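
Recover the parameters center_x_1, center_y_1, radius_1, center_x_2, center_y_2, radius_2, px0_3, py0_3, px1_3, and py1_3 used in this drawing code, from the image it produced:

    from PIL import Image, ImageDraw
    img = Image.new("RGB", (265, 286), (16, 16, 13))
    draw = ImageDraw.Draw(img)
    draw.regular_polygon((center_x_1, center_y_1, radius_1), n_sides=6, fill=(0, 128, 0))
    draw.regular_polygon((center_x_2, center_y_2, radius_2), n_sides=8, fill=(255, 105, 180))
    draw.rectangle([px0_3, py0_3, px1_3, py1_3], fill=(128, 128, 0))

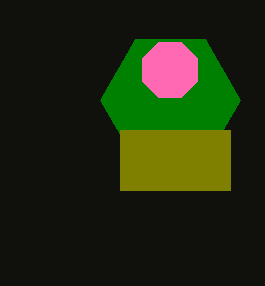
center_x_1 = 170, center_y_1 = 100, radius_1 = 70, center_x_2 = 170, center_y_2 = 70, radius_2 = 30, px0_3 = 120, py0_3 = 130, px1_3 = 230, py1_3 = 190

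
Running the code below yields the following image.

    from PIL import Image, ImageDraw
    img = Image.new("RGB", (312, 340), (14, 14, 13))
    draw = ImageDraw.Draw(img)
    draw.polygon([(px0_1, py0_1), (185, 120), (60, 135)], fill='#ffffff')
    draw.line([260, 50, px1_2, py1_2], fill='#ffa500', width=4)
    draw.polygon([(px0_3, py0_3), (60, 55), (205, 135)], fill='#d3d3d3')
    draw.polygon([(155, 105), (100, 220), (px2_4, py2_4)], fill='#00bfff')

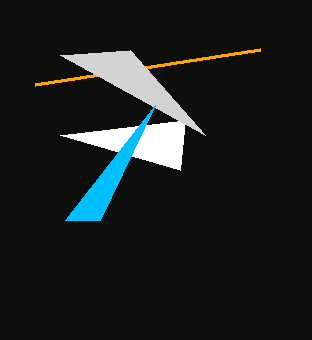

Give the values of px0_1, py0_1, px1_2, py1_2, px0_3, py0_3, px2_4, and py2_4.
px0_1 = 180
py0_1 = 170
px1_2 = 35
py1_2 = 85
px0_3 = 130
py0_3 = 50
px2_4 = 65
py2_4 = 220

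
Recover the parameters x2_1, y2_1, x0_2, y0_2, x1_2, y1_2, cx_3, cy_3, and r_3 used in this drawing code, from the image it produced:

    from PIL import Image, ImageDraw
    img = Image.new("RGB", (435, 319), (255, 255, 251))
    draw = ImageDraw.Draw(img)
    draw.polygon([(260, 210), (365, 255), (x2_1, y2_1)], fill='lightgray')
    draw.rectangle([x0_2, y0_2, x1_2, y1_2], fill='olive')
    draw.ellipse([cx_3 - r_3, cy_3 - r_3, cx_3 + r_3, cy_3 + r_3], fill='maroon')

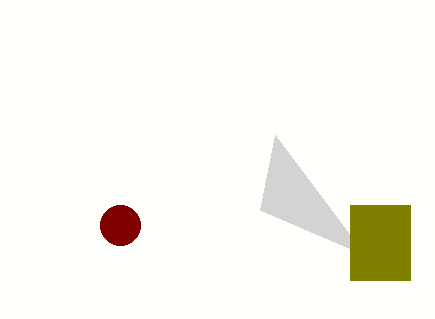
x2_1 = 275, y2_1 = 135, x0_2 = 350, y0_2 = 205, x1_2 = 410, y1_2 = 280, cx_3 = 120, cy_3 = 225, r_3 = 20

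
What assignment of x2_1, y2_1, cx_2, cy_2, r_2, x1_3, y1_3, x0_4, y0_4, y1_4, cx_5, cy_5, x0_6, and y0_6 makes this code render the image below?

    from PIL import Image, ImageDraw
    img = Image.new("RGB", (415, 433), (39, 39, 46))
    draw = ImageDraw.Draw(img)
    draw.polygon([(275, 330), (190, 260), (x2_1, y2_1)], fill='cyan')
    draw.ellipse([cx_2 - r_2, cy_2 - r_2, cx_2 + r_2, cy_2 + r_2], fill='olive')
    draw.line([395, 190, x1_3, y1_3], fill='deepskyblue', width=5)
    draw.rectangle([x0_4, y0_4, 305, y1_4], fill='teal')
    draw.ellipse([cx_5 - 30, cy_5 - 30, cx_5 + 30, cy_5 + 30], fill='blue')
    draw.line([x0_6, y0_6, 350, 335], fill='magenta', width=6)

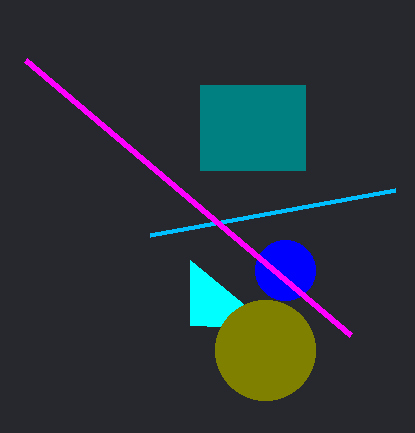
x2_1 = 190, y2_1 = 325, cx_2 = 265, cy_2 = 350, r_2 = 50, x1_3 = 150, y1_3 = 235, x0_4 = 200, y0_4 = 85, y1_4 = 170, cx_5 = 285, cy_5 = 270, x0_6 = 25, y0_6 = 60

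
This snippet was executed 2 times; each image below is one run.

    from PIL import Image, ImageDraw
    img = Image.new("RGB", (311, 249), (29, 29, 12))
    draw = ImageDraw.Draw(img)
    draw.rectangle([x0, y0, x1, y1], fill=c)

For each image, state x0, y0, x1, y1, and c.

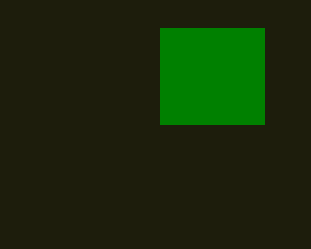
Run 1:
x0 = 160, y0 = 28, x1 = 264, y1 = 124, c = 'green'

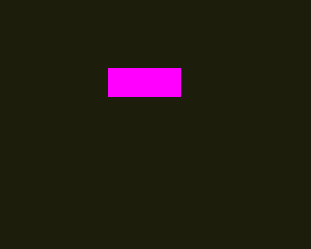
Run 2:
x0 = 108; y0 = 68; x1 = 180; y1 = 96; c = 'magenta'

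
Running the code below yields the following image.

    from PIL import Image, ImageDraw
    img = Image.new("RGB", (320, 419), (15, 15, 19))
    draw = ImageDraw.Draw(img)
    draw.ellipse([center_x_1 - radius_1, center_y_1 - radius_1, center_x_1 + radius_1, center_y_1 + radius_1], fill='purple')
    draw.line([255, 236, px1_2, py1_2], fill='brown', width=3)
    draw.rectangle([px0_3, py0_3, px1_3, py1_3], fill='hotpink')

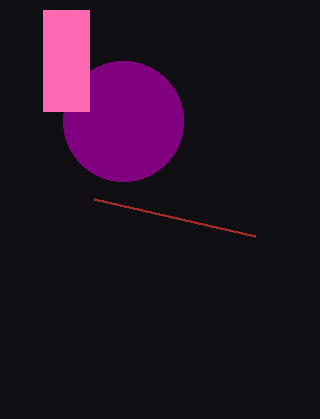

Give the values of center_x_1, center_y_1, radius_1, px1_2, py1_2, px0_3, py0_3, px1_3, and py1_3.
center_x_1 = 123, center_y_1 = 121, radius_1 = 60, px1_2 = 94, py1_2 = 199, px0_3 = 43, py0_3 = 10, px1_3 = 89, py1_3 = 111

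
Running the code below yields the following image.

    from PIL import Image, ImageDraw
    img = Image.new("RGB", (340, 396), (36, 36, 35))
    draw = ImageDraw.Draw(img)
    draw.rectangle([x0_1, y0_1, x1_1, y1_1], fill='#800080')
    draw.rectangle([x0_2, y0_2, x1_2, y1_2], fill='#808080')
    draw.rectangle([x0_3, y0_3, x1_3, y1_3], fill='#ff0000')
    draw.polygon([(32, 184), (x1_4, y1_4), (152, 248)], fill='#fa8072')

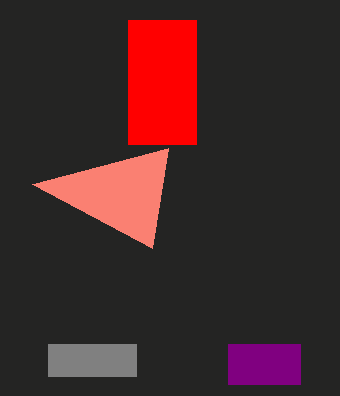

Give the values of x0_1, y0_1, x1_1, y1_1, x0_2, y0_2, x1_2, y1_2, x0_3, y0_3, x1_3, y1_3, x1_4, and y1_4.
x0_1 = 228
y0_1 = 344
x1_1 = 300
y1_1 = 384
x0_2 = 48
y0_2 = 344
x1_2 = 136
y1_2 = 376
x0_3 = 128
y0_3 = 20
x1_3 = 196
y1_3 = 144
x1_4 = 168
y1_4 = 148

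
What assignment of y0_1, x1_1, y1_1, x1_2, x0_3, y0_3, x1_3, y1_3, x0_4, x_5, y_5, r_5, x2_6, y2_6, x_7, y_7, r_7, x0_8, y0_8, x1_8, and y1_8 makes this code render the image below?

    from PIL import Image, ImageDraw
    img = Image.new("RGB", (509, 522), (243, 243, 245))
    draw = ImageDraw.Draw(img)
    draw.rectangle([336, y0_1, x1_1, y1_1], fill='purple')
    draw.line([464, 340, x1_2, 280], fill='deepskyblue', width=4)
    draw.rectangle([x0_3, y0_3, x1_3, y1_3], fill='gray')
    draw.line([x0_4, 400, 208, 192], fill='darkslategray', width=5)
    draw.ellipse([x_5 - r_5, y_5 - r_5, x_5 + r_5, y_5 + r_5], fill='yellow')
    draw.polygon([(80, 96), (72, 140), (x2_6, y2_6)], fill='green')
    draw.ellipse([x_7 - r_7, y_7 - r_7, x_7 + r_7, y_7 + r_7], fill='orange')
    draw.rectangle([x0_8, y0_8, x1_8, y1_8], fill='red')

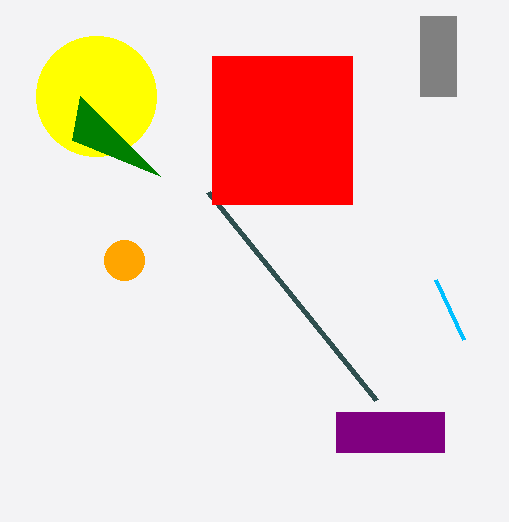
y0_1 = 412; x1_1 = 444; y1_1 = 452; x1_2 = 436; x0_3 = 420; y0_3 = 16; x1_3 = 456; y1_3 = 96; x0_4 = 376; x_5 = 96; y_5 = 96; r_5 = 60; x2_6 = 160; y2_6 = 176; x_7 = 124; y_7 = 260; r_7 = 20; x0_8 = 212; y0_8 = 56; x1_8 = 352; y1_8 = 204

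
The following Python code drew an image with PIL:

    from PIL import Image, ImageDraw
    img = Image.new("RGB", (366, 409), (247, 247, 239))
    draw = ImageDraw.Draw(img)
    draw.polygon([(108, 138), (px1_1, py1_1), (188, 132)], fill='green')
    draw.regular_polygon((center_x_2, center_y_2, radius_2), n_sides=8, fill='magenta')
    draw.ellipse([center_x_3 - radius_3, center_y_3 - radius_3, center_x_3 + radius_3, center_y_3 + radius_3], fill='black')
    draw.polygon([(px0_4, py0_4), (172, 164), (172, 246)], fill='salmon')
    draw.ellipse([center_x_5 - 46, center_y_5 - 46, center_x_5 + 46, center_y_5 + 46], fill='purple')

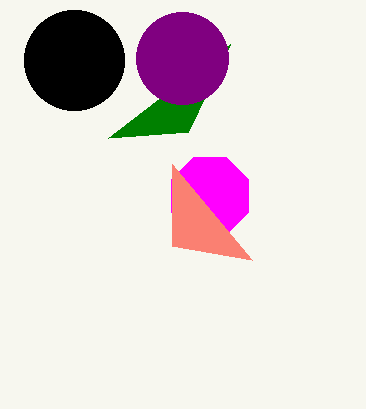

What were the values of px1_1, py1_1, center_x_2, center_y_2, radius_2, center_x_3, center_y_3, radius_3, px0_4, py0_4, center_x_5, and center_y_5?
px1_1 = 230; py1_1 = 44; center_x_2 = 210; center_y_2 = 196; radius_2 = 42; center_x_3 = 74; center_y_3 = 60; radius_3 = 50; px0_4 = 252; py0_4 = 260; center_x_5 = 182; center_y_5 = 58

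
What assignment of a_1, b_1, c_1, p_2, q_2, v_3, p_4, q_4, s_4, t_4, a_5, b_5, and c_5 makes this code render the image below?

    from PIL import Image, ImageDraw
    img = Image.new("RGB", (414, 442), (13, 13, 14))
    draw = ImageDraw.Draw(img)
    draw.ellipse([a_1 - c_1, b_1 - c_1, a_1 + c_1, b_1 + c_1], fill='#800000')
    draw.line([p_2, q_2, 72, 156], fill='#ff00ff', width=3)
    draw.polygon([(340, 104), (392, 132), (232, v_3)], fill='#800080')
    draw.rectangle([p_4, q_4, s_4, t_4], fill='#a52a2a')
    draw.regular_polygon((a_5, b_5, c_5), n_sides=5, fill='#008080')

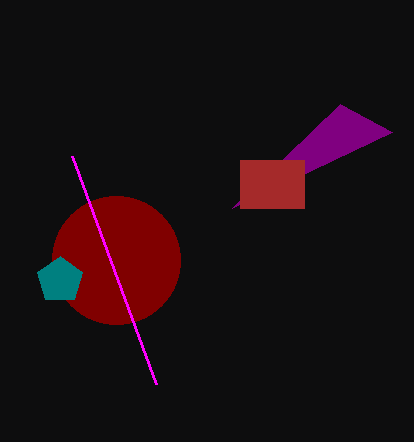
a_1 = 116; b_1 = 260; c_1 = 64; p_2 = 156; q_2 = 384; v_3 = 208; p_4 = 240; q_4 = 160; s_4 = 304; t_4 = 208; a_5 = 60; b_5 = 280; c_5 = 24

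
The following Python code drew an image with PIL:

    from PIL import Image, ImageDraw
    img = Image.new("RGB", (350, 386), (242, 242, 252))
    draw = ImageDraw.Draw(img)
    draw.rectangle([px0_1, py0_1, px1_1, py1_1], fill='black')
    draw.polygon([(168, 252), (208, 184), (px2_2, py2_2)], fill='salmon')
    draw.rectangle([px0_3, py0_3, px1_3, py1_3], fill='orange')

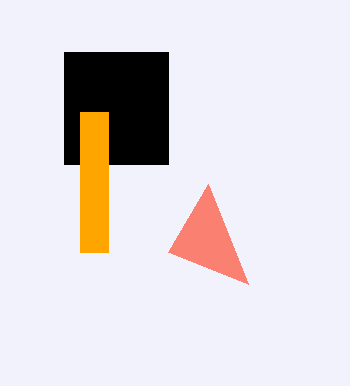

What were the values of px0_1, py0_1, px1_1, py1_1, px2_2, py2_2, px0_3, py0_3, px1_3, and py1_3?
px0_1 = 64; py0_1 = 52; px1_1 = 168; py1_1 = 164; px2_2 = 248; py2_2 = 284; px0_3 = 80; py0_3 = 112; px1_3 = 108; py1_3 = 252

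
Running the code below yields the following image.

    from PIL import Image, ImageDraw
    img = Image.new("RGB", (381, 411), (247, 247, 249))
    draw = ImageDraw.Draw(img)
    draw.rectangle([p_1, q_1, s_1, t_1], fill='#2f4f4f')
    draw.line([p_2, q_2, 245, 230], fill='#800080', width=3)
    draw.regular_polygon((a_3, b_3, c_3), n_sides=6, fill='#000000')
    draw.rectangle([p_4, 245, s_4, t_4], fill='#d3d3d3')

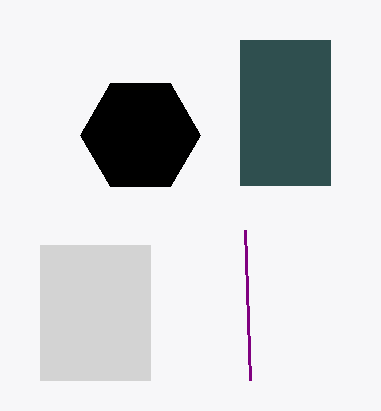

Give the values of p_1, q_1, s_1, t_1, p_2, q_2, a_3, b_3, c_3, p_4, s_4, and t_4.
p_1 = 240
q_1 = 40
s_1 = 330
t_1 = 185
p_2 = 250
q_2 = 380
a_3 = 140
b_3 = 135
c_3 = 60
p_4 = 40
s_4 = 150
t_4 = 380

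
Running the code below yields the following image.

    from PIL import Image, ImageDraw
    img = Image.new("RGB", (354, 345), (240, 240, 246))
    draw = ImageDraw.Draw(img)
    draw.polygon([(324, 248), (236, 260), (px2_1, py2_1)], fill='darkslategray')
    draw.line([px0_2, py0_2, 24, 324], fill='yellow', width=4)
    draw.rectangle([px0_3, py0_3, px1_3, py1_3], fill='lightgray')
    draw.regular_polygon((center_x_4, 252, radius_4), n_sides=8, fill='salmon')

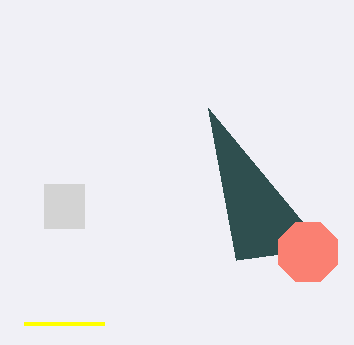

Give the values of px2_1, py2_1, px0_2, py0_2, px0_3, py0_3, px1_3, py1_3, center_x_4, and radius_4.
px2_1 = 208, py2_1 = 108, px0_2 = 104, py0_2 = 324, px0_3 = 44, py0_3 = 184, px1_3 = 84, py1_3 = 228, center_x_4 = 308, radius_4 = 32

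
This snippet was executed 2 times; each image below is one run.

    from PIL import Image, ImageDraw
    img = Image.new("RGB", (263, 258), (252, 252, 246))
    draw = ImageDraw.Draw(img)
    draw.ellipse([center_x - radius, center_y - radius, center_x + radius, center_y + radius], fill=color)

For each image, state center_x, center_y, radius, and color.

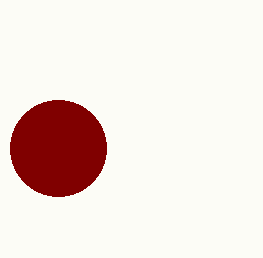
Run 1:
center_x = 58, center_y = 148, radius = 48, color = 'maroon'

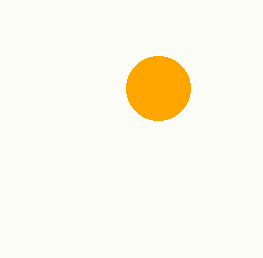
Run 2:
center_x = 158; center_y = 88; radius = 32; color = 'orange'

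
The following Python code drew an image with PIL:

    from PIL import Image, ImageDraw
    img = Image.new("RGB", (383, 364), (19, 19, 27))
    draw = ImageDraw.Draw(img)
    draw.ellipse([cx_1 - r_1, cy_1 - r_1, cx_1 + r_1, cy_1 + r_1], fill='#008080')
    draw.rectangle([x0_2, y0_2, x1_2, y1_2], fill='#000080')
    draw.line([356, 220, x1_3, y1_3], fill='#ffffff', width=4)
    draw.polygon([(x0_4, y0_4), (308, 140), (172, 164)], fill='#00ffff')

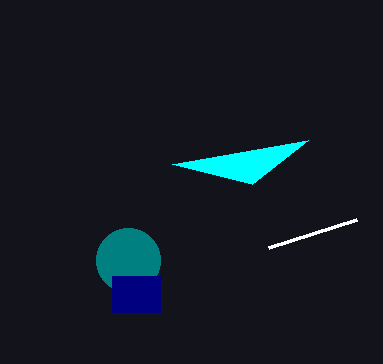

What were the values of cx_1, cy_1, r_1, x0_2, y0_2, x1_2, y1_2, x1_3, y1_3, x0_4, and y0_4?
cx_1 = 128; cy_1 = 260; r_1 = 32; x0_2 = 112; y0_2 = 276; x1_2 = 160; y1_2 = 312; x1_3 = 268; y1_3 = 248; x0_4 = 252; y0_4 = 184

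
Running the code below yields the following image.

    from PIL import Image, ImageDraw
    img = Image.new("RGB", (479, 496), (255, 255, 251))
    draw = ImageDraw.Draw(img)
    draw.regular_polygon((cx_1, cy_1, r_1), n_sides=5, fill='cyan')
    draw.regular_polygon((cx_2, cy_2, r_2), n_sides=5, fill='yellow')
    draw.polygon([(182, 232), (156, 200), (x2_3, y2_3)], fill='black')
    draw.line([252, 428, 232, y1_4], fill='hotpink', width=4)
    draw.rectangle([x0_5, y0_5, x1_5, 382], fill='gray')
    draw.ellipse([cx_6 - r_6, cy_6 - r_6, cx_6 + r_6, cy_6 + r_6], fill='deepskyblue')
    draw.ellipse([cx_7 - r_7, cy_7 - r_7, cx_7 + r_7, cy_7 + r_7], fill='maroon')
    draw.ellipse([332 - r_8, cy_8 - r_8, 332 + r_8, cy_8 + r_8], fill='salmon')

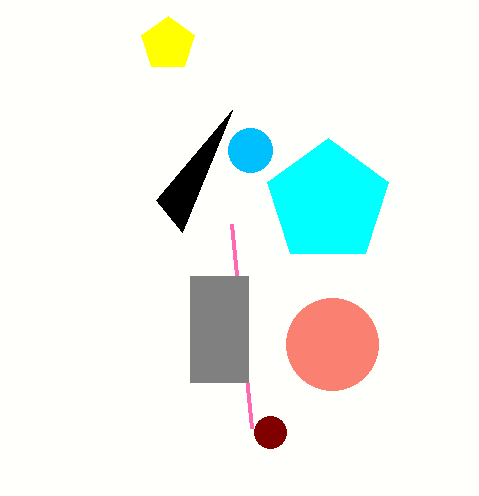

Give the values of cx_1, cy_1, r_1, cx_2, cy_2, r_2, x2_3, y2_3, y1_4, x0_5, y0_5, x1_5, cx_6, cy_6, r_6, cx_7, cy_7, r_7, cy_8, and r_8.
cx_1 = 328, cy_1 = 202, r_1 = 64, cx_2 = 168, cy_2 = 44, r_2 = 28, x2_3 = 232, y2_3 = 110, y1_4 = 224, x0_5 = 190, y0_5 = 276, x1_5 = 248, cx_6 = 250, cy_6 = 150, r_6 = 22, cx_7 = 270, cy_7 = 432, r_7 = 16, cy_8 = 344, r_8 = 46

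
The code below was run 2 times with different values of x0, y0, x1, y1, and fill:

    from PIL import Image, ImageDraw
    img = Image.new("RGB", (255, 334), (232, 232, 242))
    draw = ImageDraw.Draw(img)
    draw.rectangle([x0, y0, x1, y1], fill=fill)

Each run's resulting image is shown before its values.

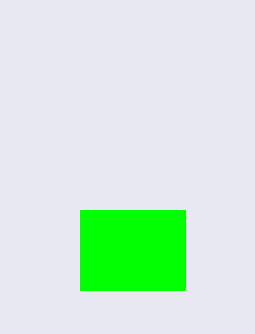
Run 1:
x0 = 80; y0 = 210; x1 = 185; y1 = 290; fill = 'lime'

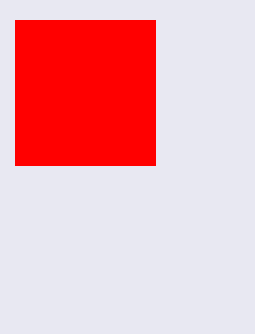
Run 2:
x0 = 15
y0 = 20
x1 = 155
y1 = 165
fill = 'red'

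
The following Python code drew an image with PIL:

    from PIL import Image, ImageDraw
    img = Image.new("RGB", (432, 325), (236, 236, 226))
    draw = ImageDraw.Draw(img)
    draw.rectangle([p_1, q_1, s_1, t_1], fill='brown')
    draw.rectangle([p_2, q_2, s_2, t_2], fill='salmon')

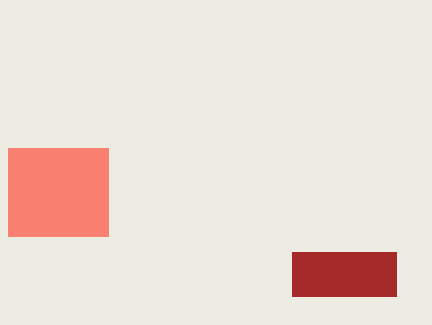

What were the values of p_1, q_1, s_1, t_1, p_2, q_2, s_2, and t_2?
p_1 = 292, q_1 = 252, s_1 = 396, t_1 = 296, p_2 = 8, q_2 = 148, s_2 = 108, t_2 = 236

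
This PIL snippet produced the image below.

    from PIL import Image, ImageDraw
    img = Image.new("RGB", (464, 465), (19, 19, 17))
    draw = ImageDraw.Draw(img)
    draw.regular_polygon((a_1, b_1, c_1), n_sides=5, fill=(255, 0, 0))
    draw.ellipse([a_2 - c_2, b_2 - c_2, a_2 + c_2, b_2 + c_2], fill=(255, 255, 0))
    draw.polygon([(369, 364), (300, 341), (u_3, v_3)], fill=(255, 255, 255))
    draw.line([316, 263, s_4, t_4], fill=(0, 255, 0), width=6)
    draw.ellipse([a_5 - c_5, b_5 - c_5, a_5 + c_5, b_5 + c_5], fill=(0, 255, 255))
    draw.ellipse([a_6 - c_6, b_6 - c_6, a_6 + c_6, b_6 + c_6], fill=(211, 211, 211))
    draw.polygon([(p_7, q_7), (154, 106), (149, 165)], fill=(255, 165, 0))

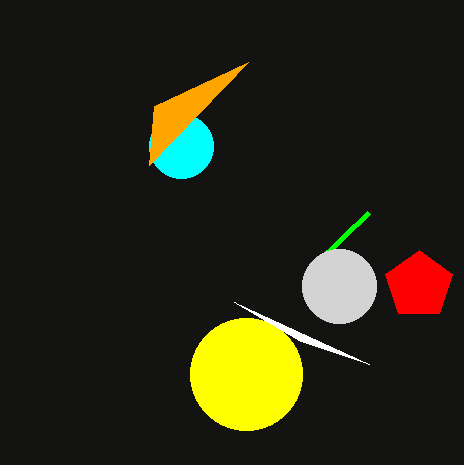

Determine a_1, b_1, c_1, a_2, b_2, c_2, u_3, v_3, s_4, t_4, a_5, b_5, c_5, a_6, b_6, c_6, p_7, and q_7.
a_1 = 419; b_1 = 285; c_1 = 35; a_2 = 246; b_2 = 374; c_2 = 56; u_3 = 234; v_3 = 302; s_4 = 369; t_4 = 212; a_5 = 181; b_5 = 146; c_5 = 32; a_6 = 339; b_6 = 286; c_6 = 37; p_7 = 248; q_7 = 62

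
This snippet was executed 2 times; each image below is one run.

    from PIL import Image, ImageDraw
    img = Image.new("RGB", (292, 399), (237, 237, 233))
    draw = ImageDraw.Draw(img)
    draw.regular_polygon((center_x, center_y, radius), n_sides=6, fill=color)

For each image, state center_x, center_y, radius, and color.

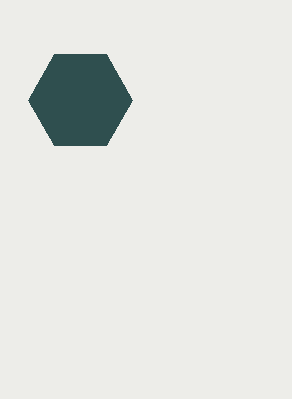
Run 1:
center_x = 80, center_y = 100, radius = 52, color = 'darkslategray'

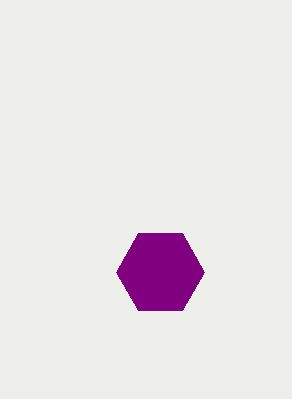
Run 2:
center_x = 160
center_y = 272
radius = 44
color = 'purple'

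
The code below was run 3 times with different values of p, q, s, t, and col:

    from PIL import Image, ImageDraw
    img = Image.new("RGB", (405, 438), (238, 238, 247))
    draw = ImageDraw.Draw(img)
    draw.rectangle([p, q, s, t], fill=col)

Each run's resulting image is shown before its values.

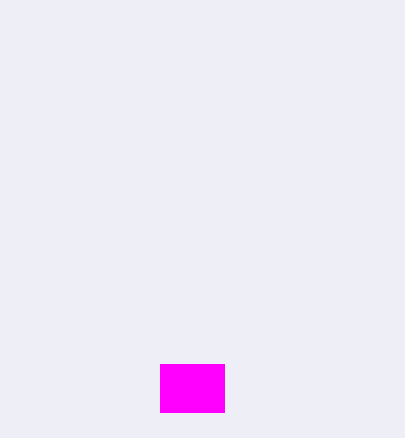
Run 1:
p = 160
q = 364
s = 224
t = 412
col = 'magenta'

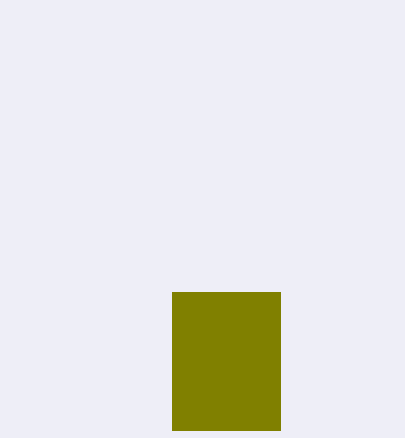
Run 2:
p = 172, q = 292, s = 280, t = 430, col = 'olive'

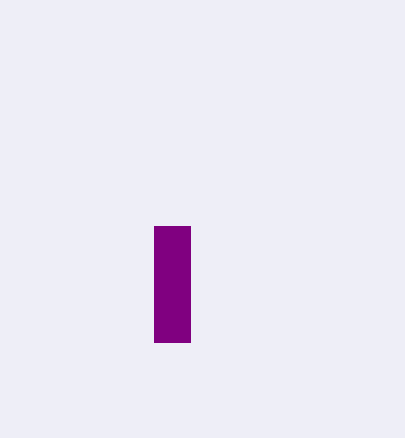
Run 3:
p = 154; q = 226; s = 190; t = 342; col = 'purple'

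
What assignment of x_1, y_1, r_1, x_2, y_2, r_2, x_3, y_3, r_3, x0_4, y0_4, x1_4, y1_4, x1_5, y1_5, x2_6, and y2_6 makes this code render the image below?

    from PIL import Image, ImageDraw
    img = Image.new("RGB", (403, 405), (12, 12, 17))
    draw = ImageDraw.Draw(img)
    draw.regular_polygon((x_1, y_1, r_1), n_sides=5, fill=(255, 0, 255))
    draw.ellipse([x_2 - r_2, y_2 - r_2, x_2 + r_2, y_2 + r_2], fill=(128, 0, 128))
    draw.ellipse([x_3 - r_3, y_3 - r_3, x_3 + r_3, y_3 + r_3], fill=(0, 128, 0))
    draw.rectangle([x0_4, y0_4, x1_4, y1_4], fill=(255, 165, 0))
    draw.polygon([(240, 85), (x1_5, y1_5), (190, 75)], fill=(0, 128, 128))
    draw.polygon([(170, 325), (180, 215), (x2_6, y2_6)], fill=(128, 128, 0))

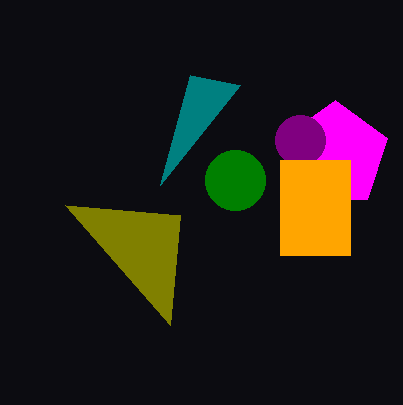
x_1 = 335
y_1 = 155
r_1 = 55
x_2 = 300
y_2 = 140
r_2 = 25
x_3 = 235
y_3 = 180
r_3 = 30
x0_4 = 280
y0_4 = 160
x1_4 = 350
y1_4 = 255
x1_5 = 160
y1_5 = 185
x2_6 = 65
y2_6 = 205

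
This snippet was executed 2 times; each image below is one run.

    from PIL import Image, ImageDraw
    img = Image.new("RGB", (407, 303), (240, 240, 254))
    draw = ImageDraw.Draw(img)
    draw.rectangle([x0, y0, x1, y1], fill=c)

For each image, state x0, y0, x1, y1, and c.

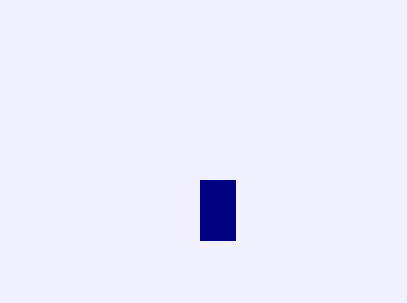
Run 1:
x0 = 200; y0 = 180; x1 = 235; y1 = 240; c = 'navy'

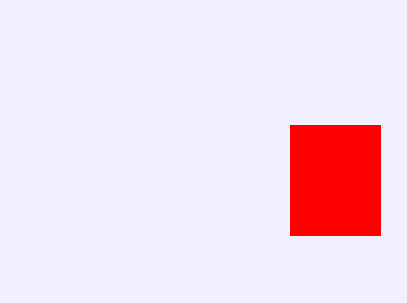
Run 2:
x0 = 290
y0 = 125
x1 = 380
y1 = 235
c = 'red'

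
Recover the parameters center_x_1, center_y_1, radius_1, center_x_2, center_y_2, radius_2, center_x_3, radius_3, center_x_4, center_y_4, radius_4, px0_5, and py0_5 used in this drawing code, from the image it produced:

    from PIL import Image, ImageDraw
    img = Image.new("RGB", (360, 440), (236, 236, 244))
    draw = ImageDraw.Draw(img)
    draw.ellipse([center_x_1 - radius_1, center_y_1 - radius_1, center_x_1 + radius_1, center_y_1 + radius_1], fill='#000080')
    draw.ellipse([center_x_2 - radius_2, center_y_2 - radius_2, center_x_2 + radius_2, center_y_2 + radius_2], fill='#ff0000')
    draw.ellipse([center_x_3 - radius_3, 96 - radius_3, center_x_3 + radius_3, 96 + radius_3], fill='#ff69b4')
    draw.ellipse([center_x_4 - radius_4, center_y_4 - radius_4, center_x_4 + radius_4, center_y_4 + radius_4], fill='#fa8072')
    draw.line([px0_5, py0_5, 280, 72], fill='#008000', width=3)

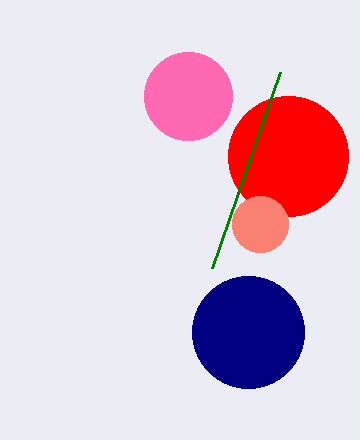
center_x_1 = 248; center_y_1 = 332; radius_1 = 56; center_x_2 = 288; center_y_2 = 156; radius_2 = 60; center_x_3 = 188; radius_3 = 44; center_x_4 = 260; center_y_4 = 224; radius_4 = 28; px0_5 = 212; py0_5 = 268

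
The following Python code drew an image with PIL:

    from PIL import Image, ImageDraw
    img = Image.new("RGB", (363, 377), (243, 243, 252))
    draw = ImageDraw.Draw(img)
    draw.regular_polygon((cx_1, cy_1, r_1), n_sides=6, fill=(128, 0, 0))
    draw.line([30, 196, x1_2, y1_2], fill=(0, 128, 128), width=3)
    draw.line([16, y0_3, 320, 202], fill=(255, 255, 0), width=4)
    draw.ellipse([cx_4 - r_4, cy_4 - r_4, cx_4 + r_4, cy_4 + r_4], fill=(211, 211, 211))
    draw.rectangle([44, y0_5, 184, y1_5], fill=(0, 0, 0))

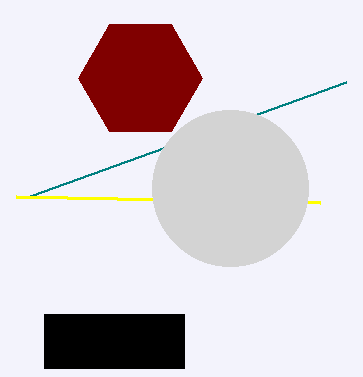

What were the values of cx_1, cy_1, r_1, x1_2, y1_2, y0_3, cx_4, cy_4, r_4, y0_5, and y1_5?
cx_1 = 140, cy_1 = 78, r_1 = 62, x1_2 = 346, y1_2 = 82, y0_3 = 196, cx_4 = 230, cy_4 = 188, r_4 = 78, y0_5 = 314, y1_5 = 368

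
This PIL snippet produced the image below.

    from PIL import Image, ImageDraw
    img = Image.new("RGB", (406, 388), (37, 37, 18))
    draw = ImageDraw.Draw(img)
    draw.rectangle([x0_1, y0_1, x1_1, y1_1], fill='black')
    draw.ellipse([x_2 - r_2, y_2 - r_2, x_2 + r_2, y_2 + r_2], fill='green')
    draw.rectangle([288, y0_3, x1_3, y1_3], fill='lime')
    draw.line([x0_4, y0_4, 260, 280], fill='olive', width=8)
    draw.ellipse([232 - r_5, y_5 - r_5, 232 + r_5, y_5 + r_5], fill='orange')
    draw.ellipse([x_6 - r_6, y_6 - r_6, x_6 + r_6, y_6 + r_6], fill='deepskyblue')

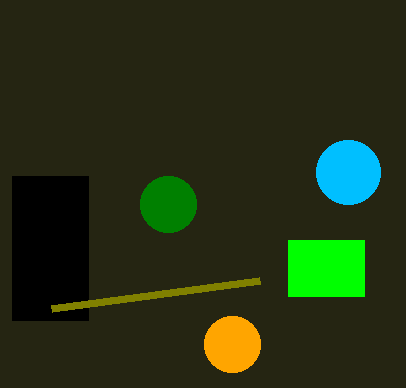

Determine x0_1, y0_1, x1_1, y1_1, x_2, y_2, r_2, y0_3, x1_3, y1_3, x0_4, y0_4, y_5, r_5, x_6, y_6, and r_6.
x0_1 = 12
y0_1 = 176
x1_1 = 88
y1_1 = 320
x_2 = 168
y_2 = 204
r_2 = 28
y0_3 = 240
x1_3 = 364
y1_3 = 296
x0_4 = 52
y0_4 = 308
y_5 = 344
r_5 = 28
x_6 = 348
y_6 = 172
r_6 = 32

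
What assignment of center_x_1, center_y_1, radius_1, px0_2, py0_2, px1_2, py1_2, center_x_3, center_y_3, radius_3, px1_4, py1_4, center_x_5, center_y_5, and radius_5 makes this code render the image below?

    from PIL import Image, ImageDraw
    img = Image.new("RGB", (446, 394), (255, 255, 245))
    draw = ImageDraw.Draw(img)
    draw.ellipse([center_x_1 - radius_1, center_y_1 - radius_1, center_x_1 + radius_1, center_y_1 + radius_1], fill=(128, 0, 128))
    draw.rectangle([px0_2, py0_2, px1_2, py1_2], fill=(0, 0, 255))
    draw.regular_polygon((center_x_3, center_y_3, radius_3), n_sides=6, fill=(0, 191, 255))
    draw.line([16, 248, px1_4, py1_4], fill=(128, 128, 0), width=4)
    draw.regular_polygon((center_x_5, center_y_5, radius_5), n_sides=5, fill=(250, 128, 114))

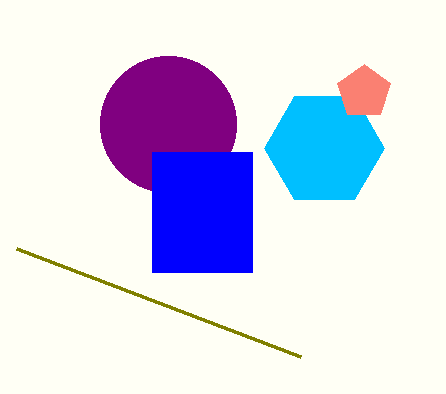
center_x_1 = 168
center_y_1 = 124
radius_1 = 68
px0_2 = 152
py0_2 = 152
px1_2 = 252
py1_2 = 272
center_x_3 = 324
center_y_3 = 148
radius_3 = 60
px1_4 = 300
py1_4 = 356
center_x_5 = 364
center_y_5 = 92
radius_5 = 28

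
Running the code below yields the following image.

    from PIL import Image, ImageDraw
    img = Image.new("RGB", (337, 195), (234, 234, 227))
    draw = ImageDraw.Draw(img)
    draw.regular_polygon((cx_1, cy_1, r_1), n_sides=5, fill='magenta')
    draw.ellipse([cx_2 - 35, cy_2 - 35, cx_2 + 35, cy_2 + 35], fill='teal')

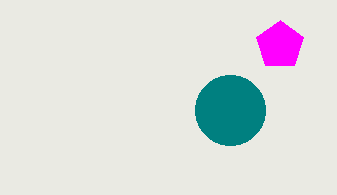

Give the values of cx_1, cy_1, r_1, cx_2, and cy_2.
cx_1 = 280
cy_1 = 45
r_1 = 25
cx_2 = 230
cy_2 = 110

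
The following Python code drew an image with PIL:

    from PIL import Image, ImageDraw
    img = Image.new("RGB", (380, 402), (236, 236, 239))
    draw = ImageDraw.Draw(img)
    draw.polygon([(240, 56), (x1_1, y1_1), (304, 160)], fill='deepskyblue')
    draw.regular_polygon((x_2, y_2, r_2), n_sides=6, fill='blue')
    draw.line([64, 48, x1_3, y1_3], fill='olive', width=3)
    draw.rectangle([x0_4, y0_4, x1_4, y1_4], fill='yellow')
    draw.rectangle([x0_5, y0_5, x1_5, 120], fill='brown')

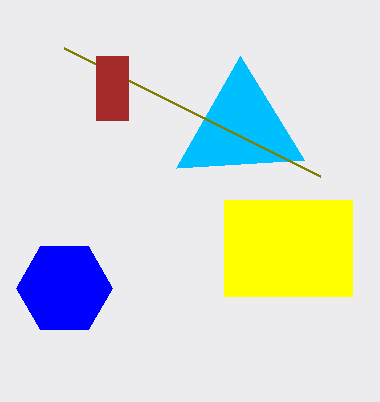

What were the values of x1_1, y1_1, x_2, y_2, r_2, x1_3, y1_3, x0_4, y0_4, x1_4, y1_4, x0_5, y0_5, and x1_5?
x1_1 = 176
y1_1 = 168
x_2 = 64
y_2 = 288
r_2 = 48
x1_3 = 320
y1_3 = 176
x0_4 = 224
y0_4 = 200
x1_4 = 352
y1_4 = 296
x0_5 = 96
y0_5 = 56
x1_5 = 128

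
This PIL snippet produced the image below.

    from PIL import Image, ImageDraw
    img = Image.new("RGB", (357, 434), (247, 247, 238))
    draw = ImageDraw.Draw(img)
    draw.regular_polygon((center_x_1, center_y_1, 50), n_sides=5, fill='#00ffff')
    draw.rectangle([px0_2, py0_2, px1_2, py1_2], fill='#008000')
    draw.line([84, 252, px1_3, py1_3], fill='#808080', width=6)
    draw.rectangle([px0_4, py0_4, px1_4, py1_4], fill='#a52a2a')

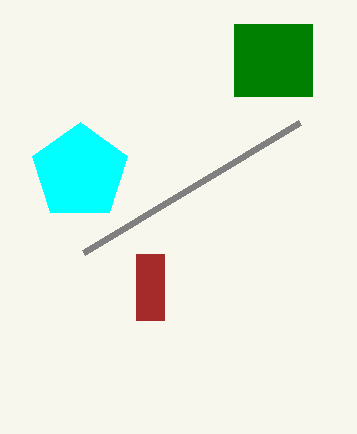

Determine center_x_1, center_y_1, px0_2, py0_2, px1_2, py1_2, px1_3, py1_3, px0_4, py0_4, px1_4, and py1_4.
center_x_1 = 80
center_y_1 = 172
px0_2 = 234
py0_2 = 24
px1_2 = 312
py1_2 = 96
px1_3 = 300
py1_3 = 122
px0_4 = 136
py0_4 = 254
px1_4 = 164
py1_4 = 320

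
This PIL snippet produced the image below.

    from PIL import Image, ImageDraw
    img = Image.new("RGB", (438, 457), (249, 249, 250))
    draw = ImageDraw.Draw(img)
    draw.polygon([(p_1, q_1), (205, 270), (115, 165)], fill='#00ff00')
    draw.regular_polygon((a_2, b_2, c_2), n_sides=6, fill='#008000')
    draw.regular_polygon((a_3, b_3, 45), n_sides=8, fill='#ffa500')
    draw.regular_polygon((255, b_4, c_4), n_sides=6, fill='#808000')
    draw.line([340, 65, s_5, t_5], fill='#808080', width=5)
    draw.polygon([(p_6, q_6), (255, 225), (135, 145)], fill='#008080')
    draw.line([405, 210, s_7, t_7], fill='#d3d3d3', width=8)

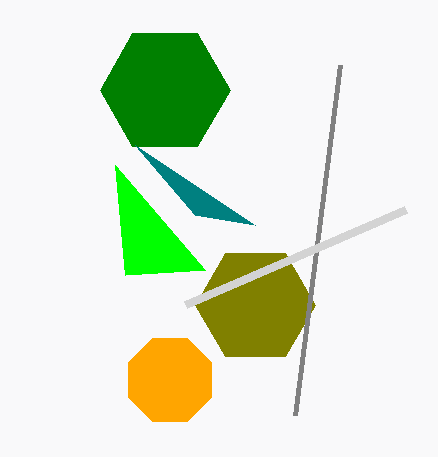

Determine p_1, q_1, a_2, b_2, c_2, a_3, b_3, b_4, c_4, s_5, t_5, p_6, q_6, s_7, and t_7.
p_1 = 125; q_1 = 275; a_2 = 165; b_2 = 90; c_2 = 65; a_3 = 170; b_3 = 380; b_4 = 305; c_4 = 60; s_5 = 295; t_5 = 415; p_6 = 195; q_6 = 215; s_7 = 185; t_7 = 305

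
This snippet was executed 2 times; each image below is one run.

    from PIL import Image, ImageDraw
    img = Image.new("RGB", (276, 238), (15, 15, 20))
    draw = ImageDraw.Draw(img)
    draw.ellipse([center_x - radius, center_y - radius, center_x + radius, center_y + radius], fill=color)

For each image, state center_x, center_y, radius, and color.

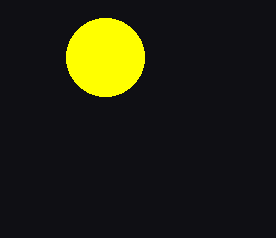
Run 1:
center_x = 105; center_y = 57; radius = 39; color = 'yellow'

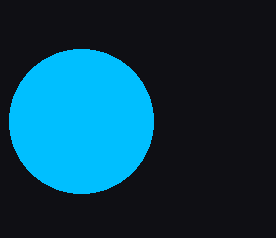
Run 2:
center_x = 81; center_y = 121; radius = 72; color = 'deepskyblue'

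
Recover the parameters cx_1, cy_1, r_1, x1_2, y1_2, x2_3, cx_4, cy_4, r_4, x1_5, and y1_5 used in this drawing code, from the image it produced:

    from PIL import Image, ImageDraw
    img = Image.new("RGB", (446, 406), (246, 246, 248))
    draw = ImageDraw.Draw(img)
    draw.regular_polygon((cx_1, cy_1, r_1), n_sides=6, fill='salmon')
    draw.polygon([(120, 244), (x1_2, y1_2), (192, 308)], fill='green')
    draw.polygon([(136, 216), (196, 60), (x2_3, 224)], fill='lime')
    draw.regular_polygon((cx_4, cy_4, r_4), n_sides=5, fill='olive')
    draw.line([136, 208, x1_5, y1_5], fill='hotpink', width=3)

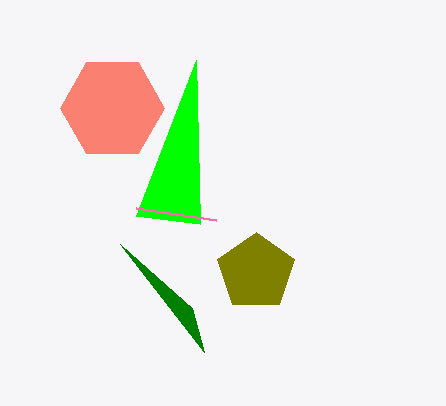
cx_1 = 112
cy_1 = 108
r_1 = 52
x1_2 = 204
y1_2 = 352
x2_3 = 200
cx_4 = 256
cy_4 = 272
r_4 = 40
x1_5 = 216
y1_5 = 220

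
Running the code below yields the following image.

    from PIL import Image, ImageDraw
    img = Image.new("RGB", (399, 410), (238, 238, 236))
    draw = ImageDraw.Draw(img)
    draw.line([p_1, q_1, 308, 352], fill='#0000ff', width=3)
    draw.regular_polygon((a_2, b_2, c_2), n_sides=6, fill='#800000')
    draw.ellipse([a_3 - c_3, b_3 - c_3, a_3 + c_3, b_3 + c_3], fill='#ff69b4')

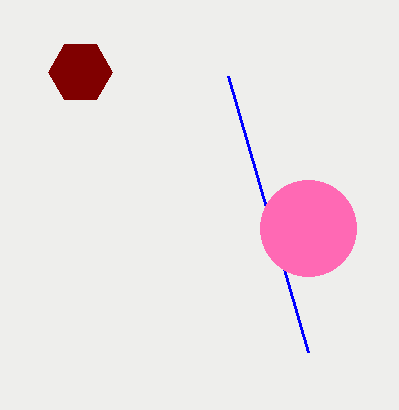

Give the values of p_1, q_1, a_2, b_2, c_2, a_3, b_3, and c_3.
p_1 = 228; q_1 = 76; a_2 = 80; b_2 = 72; c_2 = 32; a_3 = 308; b_3 = 228; c_3 = 48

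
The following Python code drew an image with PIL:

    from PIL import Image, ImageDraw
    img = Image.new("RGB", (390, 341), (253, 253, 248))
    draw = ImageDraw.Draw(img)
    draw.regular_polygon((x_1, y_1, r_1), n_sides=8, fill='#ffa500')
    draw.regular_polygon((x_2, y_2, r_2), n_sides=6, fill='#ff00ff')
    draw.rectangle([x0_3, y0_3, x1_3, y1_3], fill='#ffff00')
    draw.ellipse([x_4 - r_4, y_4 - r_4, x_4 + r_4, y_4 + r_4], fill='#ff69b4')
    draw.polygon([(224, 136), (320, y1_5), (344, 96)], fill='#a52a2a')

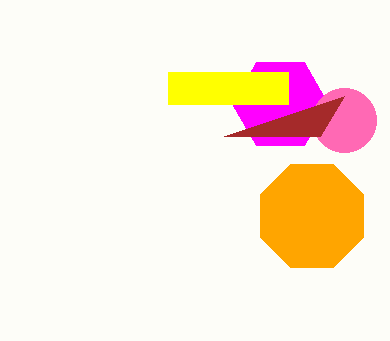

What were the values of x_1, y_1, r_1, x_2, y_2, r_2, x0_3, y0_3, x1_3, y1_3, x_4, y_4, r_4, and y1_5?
x_1 = 312, y_1 = 216, r_1 = 56, x_2 = 280, y_2 = 104, r_2 = 48, x0_3 = 168, y0_3 = 72, x1_3 = 288, y1_3 = 104, x_4 = 344, y_4 = 120, r_4 = 32, y1_5 = 136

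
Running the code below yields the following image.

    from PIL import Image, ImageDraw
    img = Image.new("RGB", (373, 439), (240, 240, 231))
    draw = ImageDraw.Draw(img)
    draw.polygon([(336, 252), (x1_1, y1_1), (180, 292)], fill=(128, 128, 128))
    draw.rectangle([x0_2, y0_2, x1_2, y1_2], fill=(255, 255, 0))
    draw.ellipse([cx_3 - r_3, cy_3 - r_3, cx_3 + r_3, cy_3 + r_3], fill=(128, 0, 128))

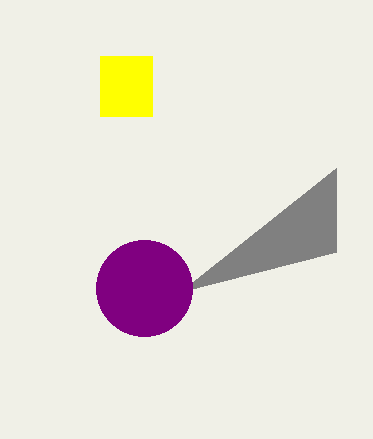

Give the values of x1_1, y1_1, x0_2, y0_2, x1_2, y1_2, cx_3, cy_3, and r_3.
x1_1 = 336, y1_1 = 168, x0_2 = 100, y0_2 = 56, x1_2 = 152, y1_2 = 116, cx_3 = 144, cy_3 = 288, r_3 = 48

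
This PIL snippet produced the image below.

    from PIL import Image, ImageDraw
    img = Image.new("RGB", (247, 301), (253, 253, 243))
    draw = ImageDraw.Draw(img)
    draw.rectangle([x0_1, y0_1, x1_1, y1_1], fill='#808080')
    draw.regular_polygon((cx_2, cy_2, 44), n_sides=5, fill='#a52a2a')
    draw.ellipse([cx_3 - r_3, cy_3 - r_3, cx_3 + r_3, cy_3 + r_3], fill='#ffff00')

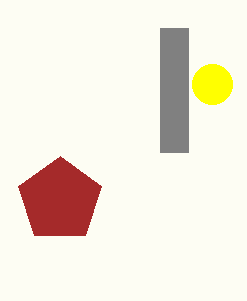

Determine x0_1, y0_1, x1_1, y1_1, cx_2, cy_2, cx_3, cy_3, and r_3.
x0_1 = 160
y0_1 = 28
x1_1 = 188
y1_1 = 152
cx_2 = 60
cy_2 = 200
cx_3 = 212
cy_3 = 84
r_3 = 20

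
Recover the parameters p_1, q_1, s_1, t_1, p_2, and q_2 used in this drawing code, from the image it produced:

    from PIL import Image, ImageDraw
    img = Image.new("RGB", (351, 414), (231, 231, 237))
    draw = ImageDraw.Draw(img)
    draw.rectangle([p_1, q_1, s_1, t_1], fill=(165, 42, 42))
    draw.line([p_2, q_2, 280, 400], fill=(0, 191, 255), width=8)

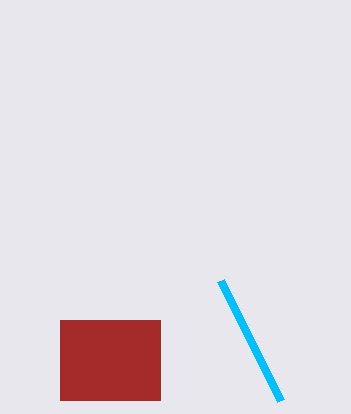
p_1 = 60
q_1 = 320
s_1 = 160
t_1 = 400
p_2 = 220
q_2 = 280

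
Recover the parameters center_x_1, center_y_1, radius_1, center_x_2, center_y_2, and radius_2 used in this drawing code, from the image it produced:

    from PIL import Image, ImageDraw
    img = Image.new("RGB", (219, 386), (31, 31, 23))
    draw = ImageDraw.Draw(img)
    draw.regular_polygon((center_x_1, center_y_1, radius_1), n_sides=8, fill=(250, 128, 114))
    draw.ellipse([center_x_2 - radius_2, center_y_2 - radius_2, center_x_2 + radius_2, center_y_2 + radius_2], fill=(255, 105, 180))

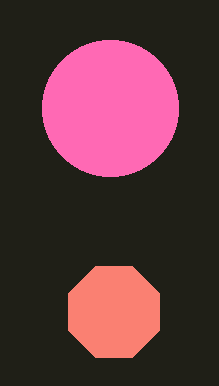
center_x_1 = 114, center_y_1 = 312, radius_1 = 49, center_x_2 = 110, center_y_2 = 108, radius_2 = 68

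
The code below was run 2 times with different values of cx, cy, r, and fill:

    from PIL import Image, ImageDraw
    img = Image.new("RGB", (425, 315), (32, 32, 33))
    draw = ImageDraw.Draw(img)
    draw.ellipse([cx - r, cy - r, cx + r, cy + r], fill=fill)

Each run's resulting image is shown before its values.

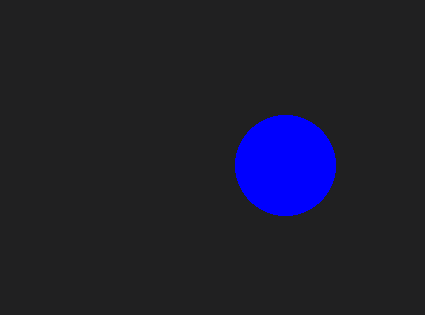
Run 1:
cx = 285
cy = 165
r = 50
fill = 'blue'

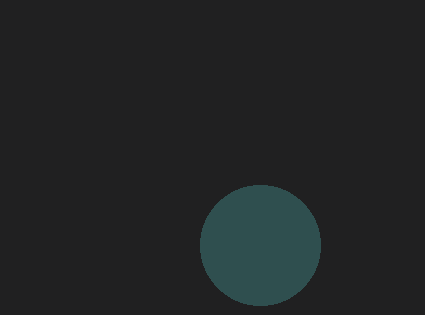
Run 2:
cx = 260
cy = 245
r = 60
fill = 'darkslategray'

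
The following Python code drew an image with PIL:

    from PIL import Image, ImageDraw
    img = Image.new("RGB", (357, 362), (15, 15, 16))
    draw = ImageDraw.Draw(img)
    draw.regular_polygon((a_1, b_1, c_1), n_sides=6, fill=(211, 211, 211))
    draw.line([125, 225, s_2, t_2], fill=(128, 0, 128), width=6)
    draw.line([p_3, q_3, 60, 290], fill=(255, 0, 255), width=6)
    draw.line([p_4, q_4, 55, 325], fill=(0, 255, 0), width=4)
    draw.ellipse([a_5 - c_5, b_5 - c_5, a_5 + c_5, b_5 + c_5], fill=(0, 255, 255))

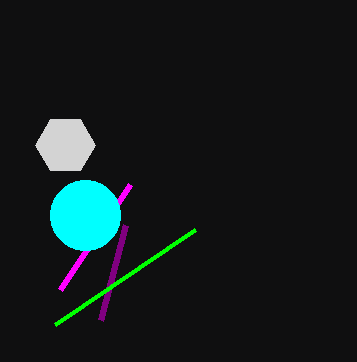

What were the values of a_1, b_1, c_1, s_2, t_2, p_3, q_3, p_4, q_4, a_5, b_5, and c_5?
a_1 = 65, b_1 = 145, c_1 = 30, s_2 = 100, t_2 = 320, p_3 = 130, q_3 = 185, p_4 = 195, q_4 = 230, a_5 = 85, b_5 = 215, c_5 = 35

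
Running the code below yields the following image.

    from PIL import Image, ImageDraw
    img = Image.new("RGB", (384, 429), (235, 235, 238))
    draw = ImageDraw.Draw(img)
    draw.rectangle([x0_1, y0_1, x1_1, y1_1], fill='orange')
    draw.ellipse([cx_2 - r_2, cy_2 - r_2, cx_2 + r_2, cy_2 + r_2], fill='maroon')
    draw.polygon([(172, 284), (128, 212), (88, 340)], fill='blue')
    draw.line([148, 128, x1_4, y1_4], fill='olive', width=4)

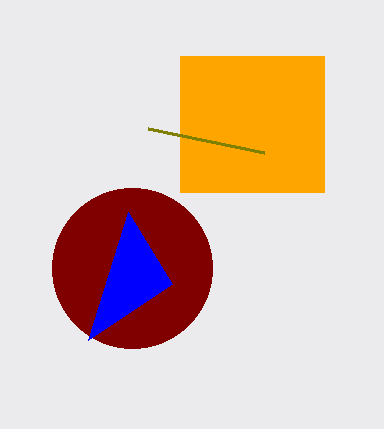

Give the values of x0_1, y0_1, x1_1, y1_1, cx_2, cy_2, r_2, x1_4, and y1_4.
x0_1 = 180
y0_1 = 56
x1_1 = 324
y1_1 = 192
cx_2 = 132
cy_2 = 268
r_2 = 80
x1_4 = 264
y1_4 = 152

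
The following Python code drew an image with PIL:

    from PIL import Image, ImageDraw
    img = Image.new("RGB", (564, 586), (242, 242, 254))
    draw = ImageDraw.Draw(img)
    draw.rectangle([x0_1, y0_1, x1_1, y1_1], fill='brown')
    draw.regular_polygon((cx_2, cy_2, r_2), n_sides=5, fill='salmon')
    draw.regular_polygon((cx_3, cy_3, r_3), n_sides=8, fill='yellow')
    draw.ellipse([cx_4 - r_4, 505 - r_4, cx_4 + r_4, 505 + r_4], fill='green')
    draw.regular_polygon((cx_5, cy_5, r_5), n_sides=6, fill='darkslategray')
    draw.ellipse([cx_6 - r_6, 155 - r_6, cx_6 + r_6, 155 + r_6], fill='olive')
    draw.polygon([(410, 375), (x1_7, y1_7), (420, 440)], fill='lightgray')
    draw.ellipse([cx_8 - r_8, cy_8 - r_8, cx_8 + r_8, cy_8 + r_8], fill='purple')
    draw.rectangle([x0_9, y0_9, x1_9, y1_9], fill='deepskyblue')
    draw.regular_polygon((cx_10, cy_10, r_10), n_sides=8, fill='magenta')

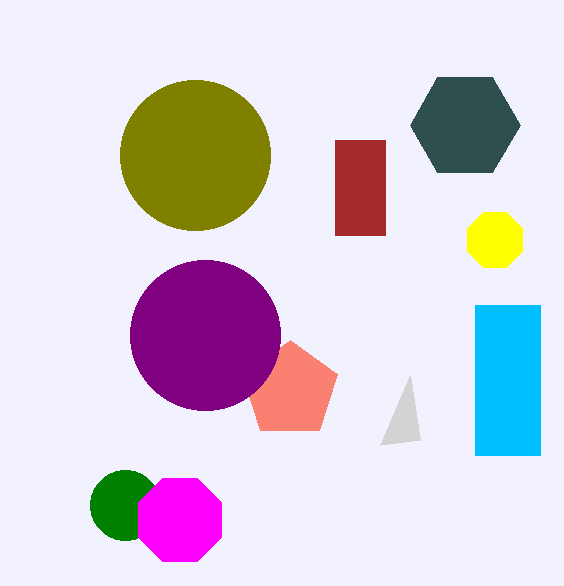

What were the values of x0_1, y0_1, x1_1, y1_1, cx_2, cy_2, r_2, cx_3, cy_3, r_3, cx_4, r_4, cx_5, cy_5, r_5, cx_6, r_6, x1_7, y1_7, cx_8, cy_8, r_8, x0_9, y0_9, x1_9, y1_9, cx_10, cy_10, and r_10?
x0_1 = 335
y0_1 = 140
x1_1 = 385
y1_1 = 235
cx_2 = 290
cy_2 = 390
r_2 = 50
cx_3 = 495
cy_3 = 240
r_3 = 30
cx_4 = 125
r_4 = 35
cx_5 = 465
cy_5 = 125
r_5 = 55
cx_6 = 195
r_6 = 75
x1_7 = 380
y1_7 = 445
cx_8 = 205
cy_8 = 335
r_8 = 75
x0_9 = 475
y0_9 = 305
x1_9 = 540
y1_9 = 455
cx_10 = 180
cy_10 = 520
r_10 = 45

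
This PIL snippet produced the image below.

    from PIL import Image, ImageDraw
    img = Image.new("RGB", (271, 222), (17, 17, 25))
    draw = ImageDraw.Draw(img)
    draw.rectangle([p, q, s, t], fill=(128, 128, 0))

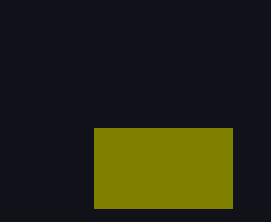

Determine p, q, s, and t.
p = 94
q = 128
s = 232
t = 208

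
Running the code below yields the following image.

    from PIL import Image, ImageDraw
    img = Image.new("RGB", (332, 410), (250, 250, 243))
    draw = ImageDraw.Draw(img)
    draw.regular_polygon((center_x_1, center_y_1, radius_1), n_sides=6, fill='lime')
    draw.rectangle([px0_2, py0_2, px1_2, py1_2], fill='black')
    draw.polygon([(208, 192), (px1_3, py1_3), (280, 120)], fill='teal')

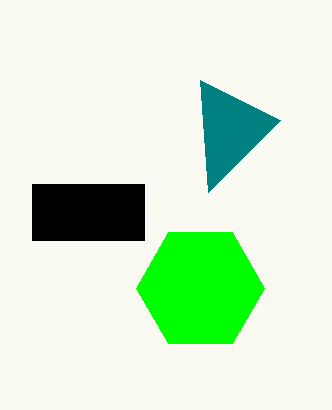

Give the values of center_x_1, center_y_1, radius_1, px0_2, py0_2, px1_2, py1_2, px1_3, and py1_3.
center_x_1 = 200; center_y_1 = 288; radius_1 = 64; px0_2 = 32; py0_2 = 184; px1_2 = 144; py1_2 = 240; px1_3 = 200; py1_3 = 80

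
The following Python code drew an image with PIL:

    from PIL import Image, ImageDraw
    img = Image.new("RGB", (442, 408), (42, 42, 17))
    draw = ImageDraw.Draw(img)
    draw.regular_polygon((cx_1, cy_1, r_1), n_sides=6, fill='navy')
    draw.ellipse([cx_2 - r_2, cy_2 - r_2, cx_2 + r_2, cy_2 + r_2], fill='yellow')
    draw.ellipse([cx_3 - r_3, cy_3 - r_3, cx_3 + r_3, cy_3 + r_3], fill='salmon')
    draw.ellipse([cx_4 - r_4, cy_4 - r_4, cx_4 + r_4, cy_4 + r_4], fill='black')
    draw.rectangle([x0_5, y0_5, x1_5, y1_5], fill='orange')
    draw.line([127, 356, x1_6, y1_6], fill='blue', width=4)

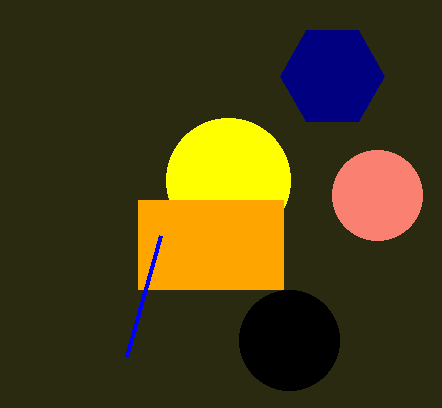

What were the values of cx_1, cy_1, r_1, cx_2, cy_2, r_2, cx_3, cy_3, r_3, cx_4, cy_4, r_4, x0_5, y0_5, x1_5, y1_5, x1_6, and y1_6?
cx_1 = 332
cy_1 = 76
r_1 = 52
cx_2 = 228
cy_2 = 180
r_2 = 62
cx_3 = 377
cy_3 = 195
r_3 = 45
cx_4 = 289
cy_4 = 340
r_4 = 50
x0_5 = 138
y0_5 = 200
x1_5 = 283
y1_5 = 289
x1_6 = 161
y1_6 = 235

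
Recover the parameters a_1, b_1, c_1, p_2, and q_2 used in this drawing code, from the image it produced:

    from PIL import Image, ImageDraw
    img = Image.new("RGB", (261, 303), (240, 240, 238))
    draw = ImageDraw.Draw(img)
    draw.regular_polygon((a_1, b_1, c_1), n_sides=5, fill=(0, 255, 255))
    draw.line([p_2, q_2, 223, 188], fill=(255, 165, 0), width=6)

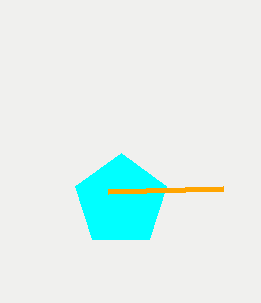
a_1 = 121; b_1 = 201; c_1 = 48; p_2 = 108; q_2 = 191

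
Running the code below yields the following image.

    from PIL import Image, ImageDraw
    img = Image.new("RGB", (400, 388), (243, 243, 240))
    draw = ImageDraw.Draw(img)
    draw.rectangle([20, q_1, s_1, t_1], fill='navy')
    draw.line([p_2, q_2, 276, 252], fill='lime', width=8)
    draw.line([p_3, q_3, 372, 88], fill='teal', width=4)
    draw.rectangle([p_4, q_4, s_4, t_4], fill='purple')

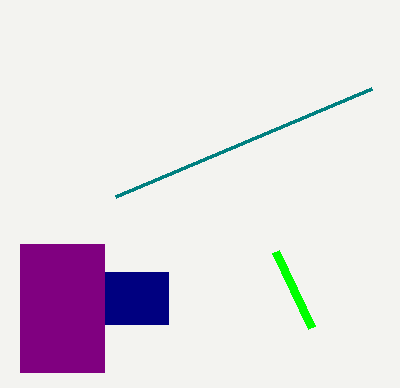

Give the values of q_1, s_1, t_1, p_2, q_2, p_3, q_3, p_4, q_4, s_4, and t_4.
q_1 = 272
s_1 = 168
t_1 = 324
p_2 = 312
q_2 = 328
p_3 = 116
q_3 = 196
p_4 = 20
q_4 = 244
s_4 = 104
t_4 = 372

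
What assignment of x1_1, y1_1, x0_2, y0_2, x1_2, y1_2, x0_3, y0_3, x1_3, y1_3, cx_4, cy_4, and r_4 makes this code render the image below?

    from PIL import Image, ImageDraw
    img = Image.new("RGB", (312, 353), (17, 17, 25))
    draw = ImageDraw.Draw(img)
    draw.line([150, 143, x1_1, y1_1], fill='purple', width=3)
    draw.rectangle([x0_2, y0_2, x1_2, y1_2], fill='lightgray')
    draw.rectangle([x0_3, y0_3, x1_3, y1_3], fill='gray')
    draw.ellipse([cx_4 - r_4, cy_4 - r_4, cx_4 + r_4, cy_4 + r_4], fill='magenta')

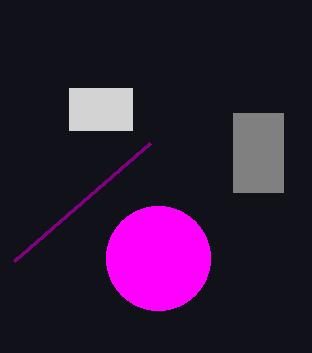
x1_1 = 14; y1_1 = 261; x0_2 = 69; y0_2 = 88; x1_2 = 132; y1_2 = 130; x0_3 = 233; y0_3 = 113; x1_3 = 283; y1_3 = 192; cx_4 = 158; cy_4 = 258; r_4 = 52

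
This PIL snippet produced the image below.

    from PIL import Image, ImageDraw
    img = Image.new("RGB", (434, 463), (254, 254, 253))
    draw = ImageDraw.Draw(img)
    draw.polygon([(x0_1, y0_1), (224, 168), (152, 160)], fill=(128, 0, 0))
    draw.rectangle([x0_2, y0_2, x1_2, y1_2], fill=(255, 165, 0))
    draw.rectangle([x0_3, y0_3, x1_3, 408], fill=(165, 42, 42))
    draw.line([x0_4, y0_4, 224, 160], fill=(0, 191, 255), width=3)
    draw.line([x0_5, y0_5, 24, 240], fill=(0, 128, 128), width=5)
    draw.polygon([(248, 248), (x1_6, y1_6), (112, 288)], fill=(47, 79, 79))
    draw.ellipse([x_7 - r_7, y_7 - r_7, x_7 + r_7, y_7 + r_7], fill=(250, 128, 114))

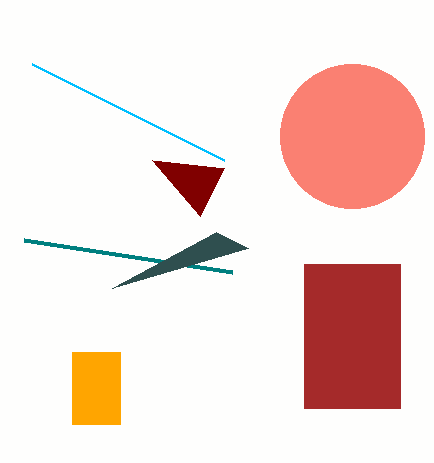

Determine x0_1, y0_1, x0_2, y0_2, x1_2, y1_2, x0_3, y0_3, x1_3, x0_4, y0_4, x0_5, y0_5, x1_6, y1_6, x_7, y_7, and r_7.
x0_1 = 200; y0_1 = 216; x0_2 = 72; y0_2 = 352; x1_2 = 120; y1_2 = 424; x0_3 = 304; y0_3 = 264; x1_3 = 400; x0_4 = 32; y0_4 = 64; x0_5 = 232; y0_5 = 272; x1_6 = 216; y1_6 = 232; x_7 = 352; y_7 = 136; r_7 = 72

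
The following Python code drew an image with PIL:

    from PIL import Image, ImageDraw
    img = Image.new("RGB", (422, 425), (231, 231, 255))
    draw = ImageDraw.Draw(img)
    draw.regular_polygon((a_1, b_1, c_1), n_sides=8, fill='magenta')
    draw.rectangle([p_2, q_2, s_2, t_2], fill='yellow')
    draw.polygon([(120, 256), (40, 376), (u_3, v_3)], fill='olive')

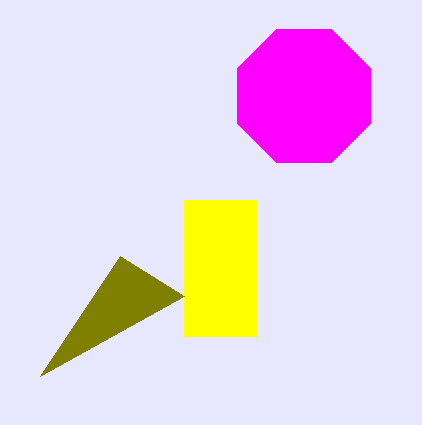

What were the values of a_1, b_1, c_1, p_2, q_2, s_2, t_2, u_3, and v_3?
a_1 = 304; b_1 = 96; c_1 = 72; p_2 = 184; q_2 = 200; s_2 = 256; t_2 = 336; u_3 = 184; v_3 = 296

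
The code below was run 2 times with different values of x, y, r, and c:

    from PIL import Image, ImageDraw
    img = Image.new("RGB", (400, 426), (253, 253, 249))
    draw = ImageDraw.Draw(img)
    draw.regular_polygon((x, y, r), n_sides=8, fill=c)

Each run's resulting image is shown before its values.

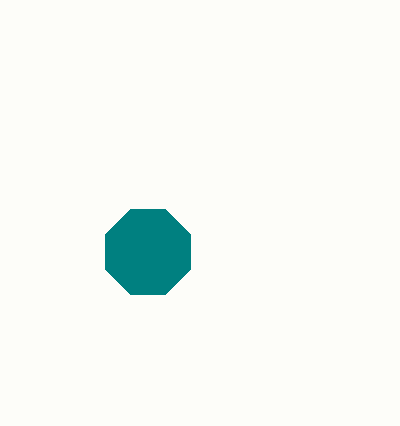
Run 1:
x = 148; y = 252; r = 46; c = 'teal'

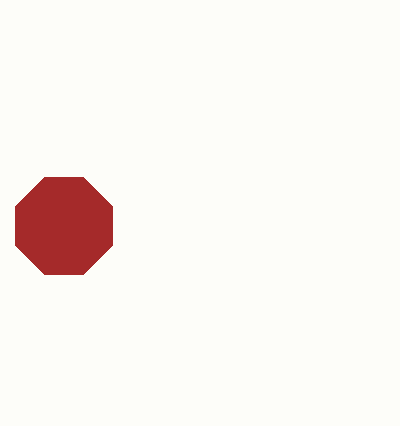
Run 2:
x = 64
y = 226
r = 52
c = 'brown'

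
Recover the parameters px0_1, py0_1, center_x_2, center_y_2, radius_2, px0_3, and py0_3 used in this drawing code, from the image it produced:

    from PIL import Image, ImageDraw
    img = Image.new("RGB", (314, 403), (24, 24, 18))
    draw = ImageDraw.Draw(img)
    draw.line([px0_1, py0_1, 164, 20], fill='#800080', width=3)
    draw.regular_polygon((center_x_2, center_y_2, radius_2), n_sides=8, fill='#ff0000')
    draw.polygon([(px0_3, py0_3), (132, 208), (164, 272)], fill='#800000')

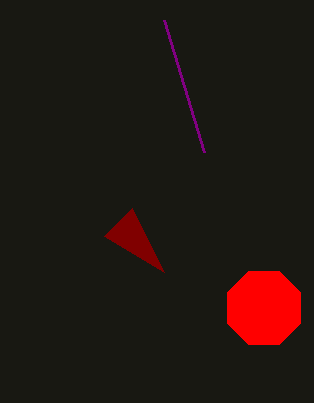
px0_1 = 204
py0_1 = 152
center_x_2 = 264
center_y_2 = 308
radius_2 = 40
px0_3 = 104
py0_3 = 236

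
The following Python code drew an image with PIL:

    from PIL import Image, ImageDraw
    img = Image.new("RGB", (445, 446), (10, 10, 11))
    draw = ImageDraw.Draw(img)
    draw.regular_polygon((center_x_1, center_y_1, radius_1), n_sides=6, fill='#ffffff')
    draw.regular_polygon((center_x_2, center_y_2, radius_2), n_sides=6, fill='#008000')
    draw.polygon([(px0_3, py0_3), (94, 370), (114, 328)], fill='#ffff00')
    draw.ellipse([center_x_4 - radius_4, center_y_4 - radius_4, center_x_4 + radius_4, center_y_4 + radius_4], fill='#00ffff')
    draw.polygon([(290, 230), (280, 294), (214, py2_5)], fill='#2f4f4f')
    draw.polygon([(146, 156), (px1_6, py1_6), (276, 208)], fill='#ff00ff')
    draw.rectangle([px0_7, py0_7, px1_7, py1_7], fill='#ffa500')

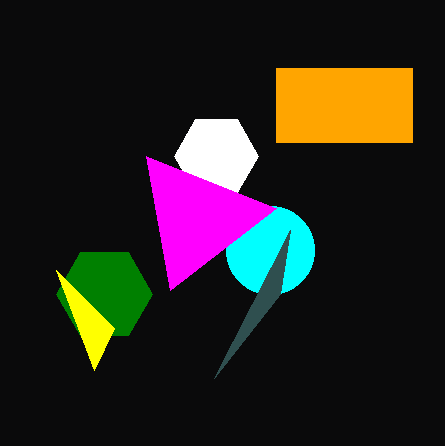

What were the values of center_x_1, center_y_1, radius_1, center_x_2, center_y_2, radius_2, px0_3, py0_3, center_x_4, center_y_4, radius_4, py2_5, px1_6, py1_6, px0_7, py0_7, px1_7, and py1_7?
center_x_1 = 216; center_y_1 = 156; radius_1 = 42; center_x_2 = 104; center_y_2 = 294; radius_2 = 48; px0_3 = 56; py0_3 = 270; center_x_4 = 270; center_y_4 = 250; radius_4 = 44; py2_5 = 378; px1_6 = 170; py1_6 = 290; px0_7 = 276; py0_7 = 68; px1_7 = 412; py1_7 = 142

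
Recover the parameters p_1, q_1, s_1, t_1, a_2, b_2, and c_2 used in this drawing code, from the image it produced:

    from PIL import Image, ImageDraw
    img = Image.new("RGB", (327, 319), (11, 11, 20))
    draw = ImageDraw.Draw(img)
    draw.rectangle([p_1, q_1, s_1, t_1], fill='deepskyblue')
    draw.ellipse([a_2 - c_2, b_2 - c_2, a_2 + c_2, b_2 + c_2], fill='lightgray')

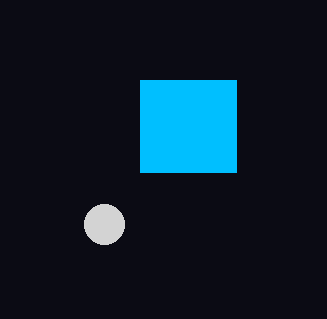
p_1 = 140; q_1 = 80; s_1 = 236; t_1 = 172; a_2 = 104; b_2 = 224; c_2 = 20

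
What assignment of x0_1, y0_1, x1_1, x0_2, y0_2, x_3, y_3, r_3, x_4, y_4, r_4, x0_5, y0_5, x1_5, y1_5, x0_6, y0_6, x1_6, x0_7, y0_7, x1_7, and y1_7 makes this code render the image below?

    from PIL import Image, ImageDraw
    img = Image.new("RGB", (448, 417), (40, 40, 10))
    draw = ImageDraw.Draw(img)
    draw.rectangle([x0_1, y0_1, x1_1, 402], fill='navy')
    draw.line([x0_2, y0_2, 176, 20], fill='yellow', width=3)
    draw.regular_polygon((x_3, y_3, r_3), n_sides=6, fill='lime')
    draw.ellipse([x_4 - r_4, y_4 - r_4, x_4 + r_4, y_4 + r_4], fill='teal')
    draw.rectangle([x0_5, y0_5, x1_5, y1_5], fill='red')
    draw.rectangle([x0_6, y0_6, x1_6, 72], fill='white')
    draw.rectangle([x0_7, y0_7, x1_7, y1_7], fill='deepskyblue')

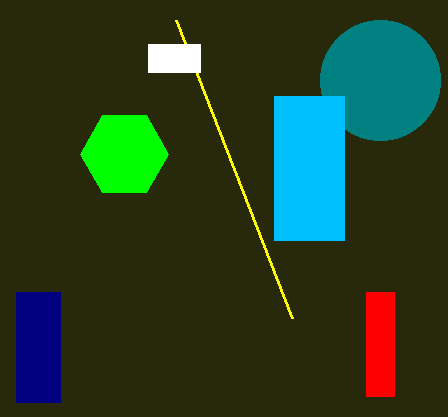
x0_1 = 16, y0_1 = 292, x1_1 = 60, x0_2 = 292, y0_2 = 318, x_3 = 124, y_3 = 154, r_3 = 44, x_4 = 380, y_4 = 80, r_4 = 60, x0_5 = 366, y0_5 = 292, x1_5 = 394, y1_5 = 396, x0_6 = 148, y0_6 = 44, x1_6 = 200, x0_7 = 274, y0_7 = 96, x1_7 = 344, y1_7 = 240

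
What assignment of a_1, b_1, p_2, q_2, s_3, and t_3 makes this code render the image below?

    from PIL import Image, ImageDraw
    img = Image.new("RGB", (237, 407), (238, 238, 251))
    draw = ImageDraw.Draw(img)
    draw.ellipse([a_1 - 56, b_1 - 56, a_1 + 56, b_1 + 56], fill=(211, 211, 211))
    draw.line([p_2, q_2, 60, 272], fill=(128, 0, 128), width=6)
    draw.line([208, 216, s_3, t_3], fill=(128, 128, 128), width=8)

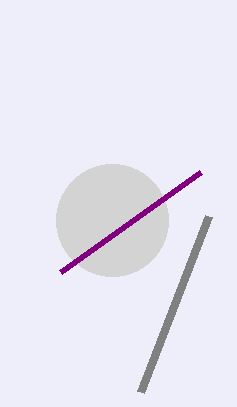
a_1 = 112, b_1 = 220, p_2 = 200, q_2 = 172, s_3 = 140, t_3 = 392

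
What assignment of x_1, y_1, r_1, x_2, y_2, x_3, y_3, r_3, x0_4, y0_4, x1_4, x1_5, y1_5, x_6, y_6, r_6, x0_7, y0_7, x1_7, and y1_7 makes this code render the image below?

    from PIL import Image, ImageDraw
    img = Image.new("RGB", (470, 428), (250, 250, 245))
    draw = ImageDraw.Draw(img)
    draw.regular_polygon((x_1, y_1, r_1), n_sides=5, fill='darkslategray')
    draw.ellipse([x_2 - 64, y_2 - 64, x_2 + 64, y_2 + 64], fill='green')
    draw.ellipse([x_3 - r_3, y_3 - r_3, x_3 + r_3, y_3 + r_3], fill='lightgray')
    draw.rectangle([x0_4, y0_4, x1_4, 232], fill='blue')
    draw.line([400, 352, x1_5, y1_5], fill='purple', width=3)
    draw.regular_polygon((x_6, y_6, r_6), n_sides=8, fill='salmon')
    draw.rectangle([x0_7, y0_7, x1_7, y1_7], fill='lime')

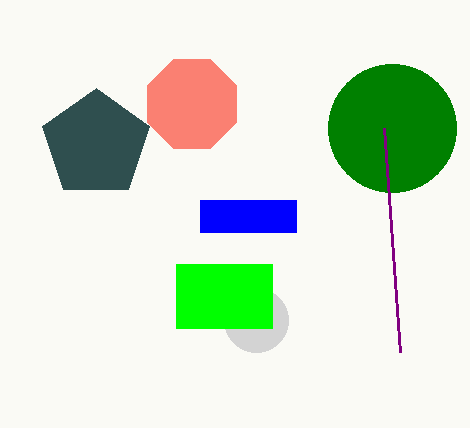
x_1 = 96; y_1 = 144; r_1 = 56; x_2 = 392; y_2 = 128; x_3 = 256; y_3 = 320; r_3 = 32; x0_4 = 200; y0_4 = 200; x1_4 = 296; x1_5 = 384; y1_5 = 128; x_6 = 192; y_6 = 104; r_6 = 48; x0_7 = 176; y0_7 = 264; x1_7 = 272; y1_7 = 328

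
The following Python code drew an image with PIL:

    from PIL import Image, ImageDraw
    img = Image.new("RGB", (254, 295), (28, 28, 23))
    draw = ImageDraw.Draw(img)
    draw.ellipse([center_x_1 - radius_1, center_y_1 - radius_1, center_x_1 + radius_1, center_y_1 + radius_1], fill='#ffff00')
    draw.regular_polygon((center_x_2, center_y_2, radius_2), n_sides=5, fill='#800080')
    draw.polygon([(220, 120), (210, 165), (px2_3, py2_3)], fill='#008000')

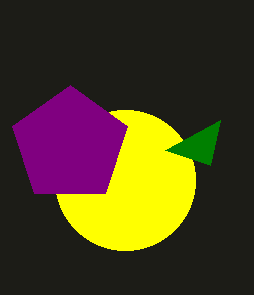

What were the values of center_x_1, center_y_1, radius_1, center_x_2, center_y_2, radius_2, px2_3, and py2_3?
center_x_1 = 125; center_y_1 = 180; radius_1 = 70; center_x_2 = 70; center_y_2 = 145; radius_2 = 60; px2_3 = 165; py2_3 = 150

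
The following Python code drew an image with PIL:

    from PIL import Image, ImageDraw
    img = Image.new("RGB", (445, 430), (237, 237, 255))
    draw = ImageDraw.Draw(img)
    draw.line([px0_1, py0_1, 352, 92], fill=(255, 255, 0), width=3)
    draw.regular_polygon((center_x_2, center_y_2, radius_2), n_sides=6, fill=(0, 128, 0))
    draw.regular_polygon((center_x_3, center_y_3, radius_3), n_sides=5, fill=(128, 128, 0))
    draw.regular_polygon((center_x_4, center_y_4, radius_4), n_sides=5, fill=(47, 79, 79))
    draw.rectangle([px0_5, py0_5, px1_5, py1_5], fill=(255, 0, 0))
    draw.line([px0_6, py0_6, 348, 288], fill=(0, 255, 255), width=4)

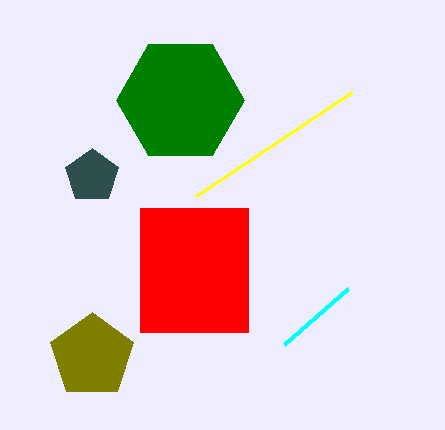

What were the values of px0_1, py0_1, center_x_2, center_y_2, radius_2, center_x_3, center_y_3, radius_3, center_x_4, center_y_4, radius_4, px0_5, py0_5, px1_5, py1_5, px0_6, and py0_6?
px0_1 = 196; py0_1 = 196; center_x_2 = 180; center_y_2 = 100; radius_2 = 64; center_x_3 = 92; center_y_3 = 356; radius_3 = 44; center_x_4 = 92; center_y_4 = 176; radius_4 = 28; px0_5 = 140; py0_5 = 208; px1_5 = 248; py1_5 = 332; px0_6 = 284; py0_6 = 344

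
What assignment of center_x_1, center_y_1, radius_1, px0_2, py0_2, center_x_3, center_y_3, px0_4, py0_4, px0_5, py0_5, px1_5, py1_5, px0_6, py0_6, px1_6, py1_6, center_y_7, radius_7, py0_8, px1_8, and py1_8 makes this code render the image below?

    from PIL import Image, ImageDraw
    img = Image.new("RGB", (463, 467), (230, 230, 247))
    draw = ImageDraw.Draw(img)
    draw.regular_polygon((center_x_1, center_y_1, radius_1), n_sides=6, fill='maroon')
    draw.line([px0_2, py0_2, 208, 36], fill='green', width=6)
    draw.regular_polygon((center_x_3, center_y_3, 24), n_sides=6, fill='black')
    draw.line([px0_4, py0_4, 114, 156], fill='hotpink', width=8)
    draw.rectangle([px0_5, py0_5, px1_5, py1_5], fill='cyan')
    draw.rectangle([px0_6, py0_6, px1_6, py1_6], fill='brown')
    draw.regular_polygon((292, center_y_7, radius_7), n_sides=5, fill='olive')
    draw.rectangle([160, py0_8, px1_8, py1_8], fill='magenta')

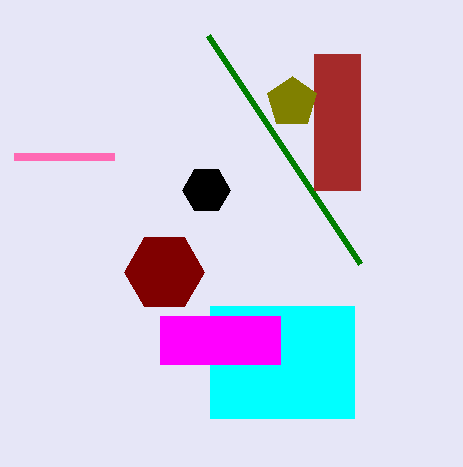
center_x_1 = 164; center_y_1 = 272; radius_1 = 40; px0_2 = 360; py0_2 = 264; center_x_3 = 206; center_y_3 = 190; px0_4 = 14; py0_4 = 156; px0_5 = 210; py0_5 = 306; px1_5 = 354; py1_5 = 418; px0_6 = 314; py0_6 = 54; px1_6 = 360; py1_6 = 190; center_y_7 = 102; radius_7 = 26; py0_8 = 316; px1_8 = 280; py1_8 = 364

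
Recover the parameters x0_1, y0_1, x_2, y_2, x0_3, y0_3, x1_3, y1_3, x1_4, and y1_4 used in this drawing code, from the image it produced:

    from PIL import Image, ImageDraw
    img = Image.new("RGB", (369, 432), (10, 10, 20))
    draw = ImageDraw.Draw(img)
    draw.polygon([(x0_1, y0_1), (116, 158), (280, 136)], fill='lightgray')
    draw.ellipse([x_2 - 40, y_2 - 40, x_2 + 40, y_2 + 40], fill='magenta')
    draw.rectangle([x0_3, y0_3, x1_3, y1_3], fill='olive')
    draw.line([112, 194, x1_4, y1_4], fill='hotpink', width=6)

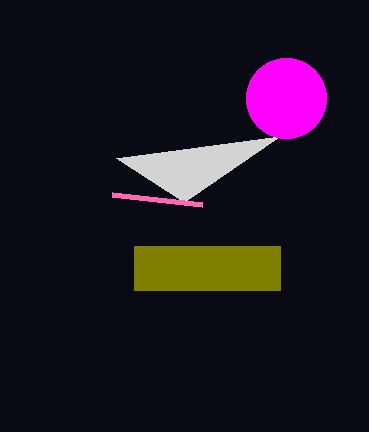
x0_1 = 184; y0_1 = 202; x_2 = 286; y_2 = 98; x0_3 = 134; y0_3 = 246; x1_3 = 280; y1_3 = 290; x1_4 = 202; y1_4 = 204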